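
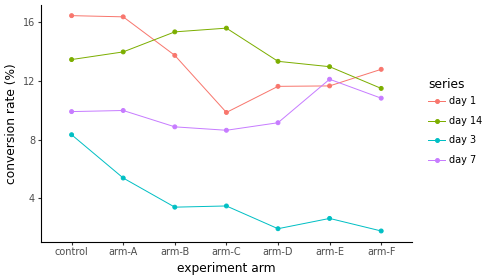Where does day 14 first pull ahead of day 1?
arm-A: day 14 ≈ 14 vs day 1 ≈ 16 (not yet); arm-B: day 14 ≈ 16 vs day 1 ≈ 14 (first crossover).

arm-B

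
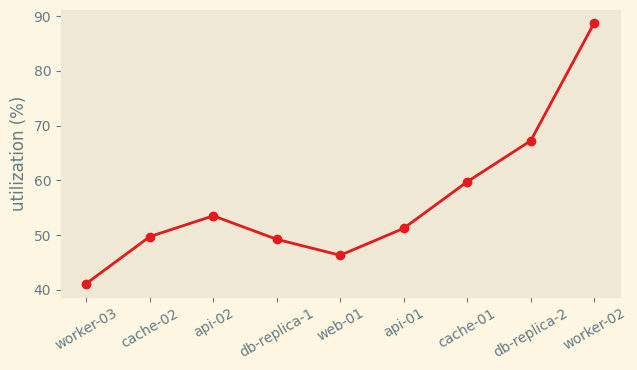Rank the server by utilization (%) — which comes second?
db-replica-2

Top 3: worker-02 ≈ 90, db-replica-2 ≈ 65, cache-01 ≈ 60.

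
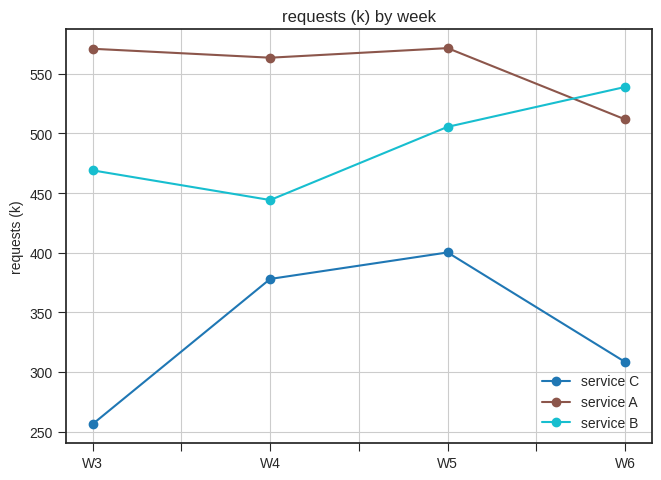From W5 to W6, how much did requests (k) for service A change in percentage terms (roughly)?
W5 ≈ 550, W6 ≈ 500; (500 − 550) / 550 ≈ -9.1%.

≈ -9.1%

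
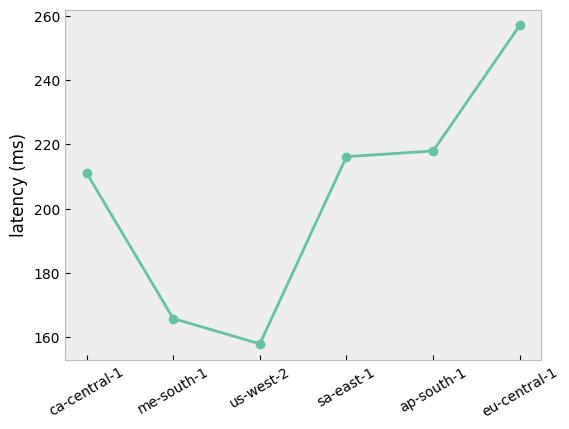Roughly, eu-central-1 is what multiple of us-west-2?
≈ 1.62×

eu-central-1 ≈ 260, us-west-2 ≈ 160; 260/160 ≈ 1.62.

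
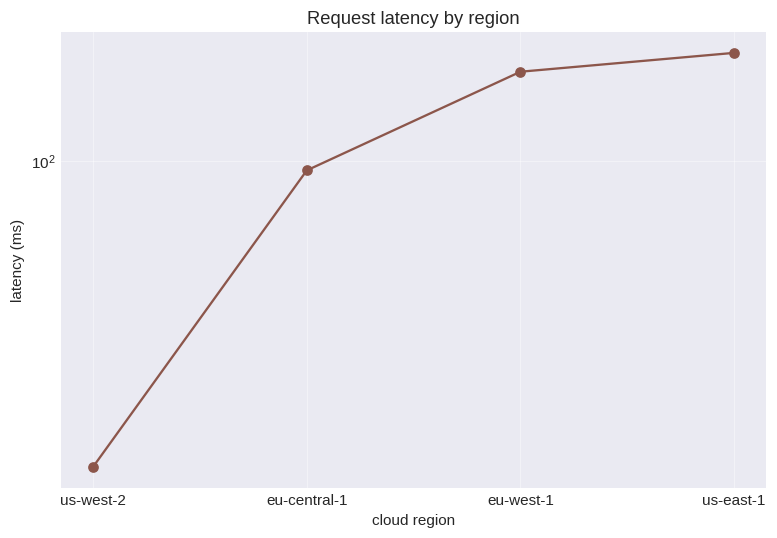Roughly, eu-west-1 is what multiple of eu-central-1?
≈ 1.6×

eu-west-1 ≈ 160, eu-central-1 ≈ 100; 160/100 ≈ 1.6.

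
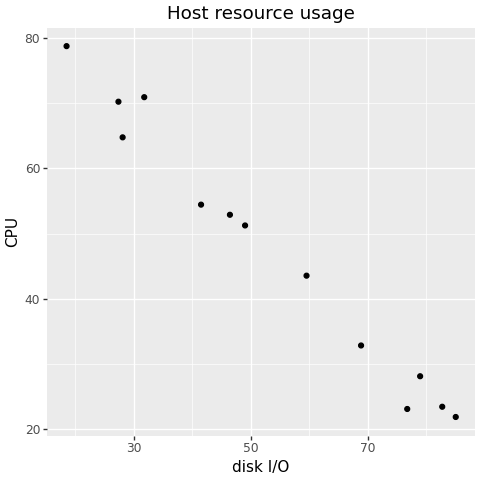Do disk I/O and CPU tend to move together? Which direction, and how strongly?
negative, strong

Points are negatively correlated; strong (|r| ≈ 1.0).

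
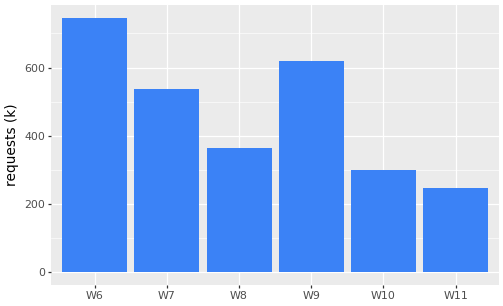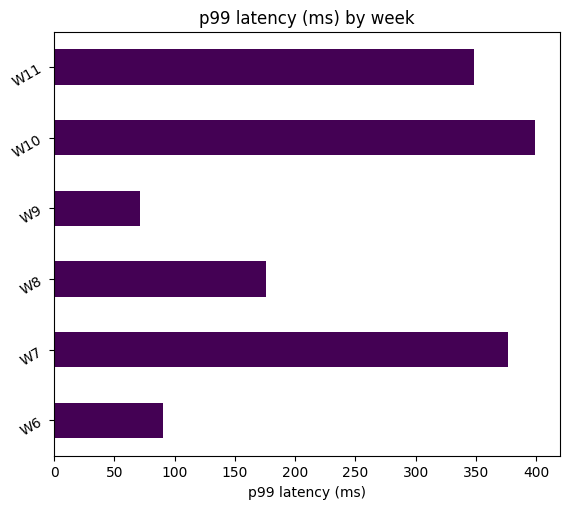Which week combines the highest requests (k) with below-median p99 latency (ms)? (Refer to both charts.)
Chart 2 median p99 latency (ms) ≈ 250; below-median weeks: W6, W8, W9. Among those, W6 has the highest requests (k) (≈ 700).

W6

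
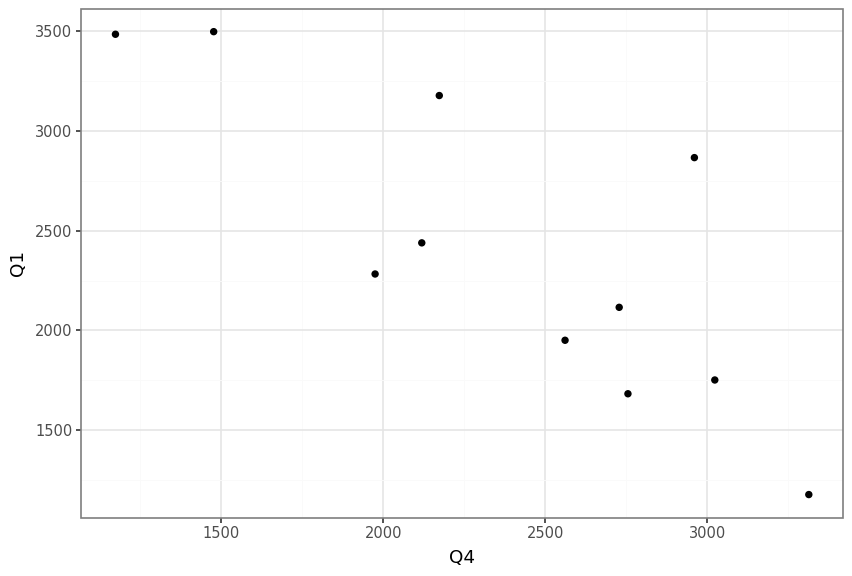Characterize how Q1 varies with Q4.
Points are negatively correlated; strong (|r| ≈ 0.8).

negative, strong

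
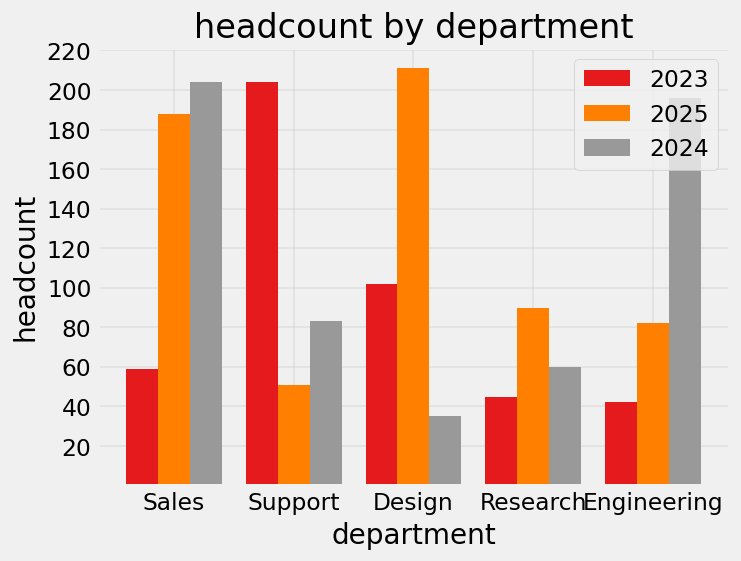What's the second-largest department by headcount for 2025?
Top 3 for 2025: Design ≈ 220, Sales ≈ 180, Research ≈ 80.

Sales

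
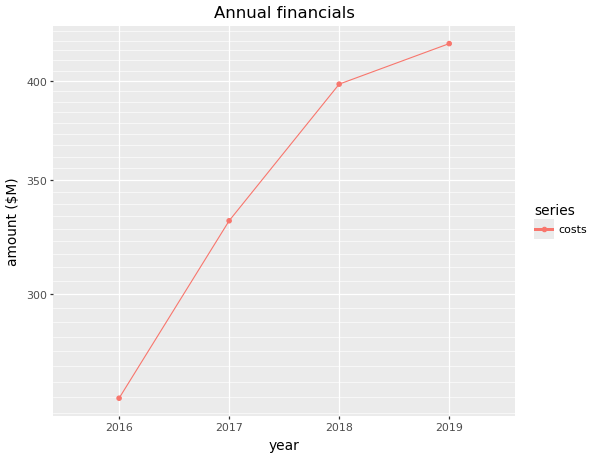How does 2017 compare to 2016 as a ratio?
≈ 1.31×

2017 ≈ 340, 2016 ≈ 260; 340/260 ≈ 1.31.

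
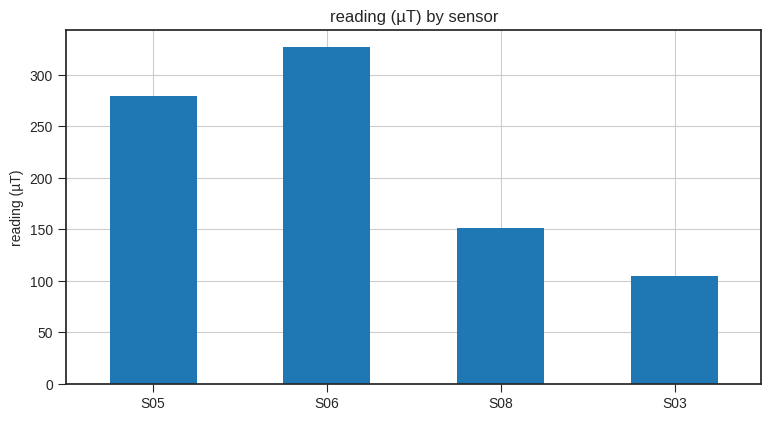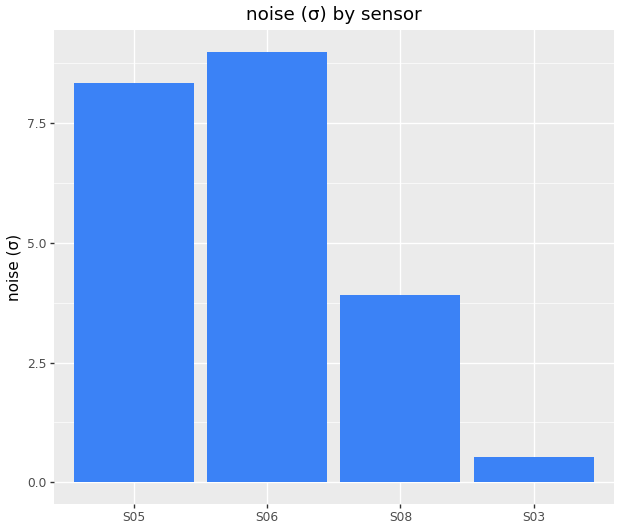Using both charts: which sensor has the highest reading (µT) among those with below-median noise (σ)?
S08

Chart 2 median noise (σ) ≈ 6; below-median sensors: S08, S03. Among those, S08 has the highest reading (µT) (≈ 150).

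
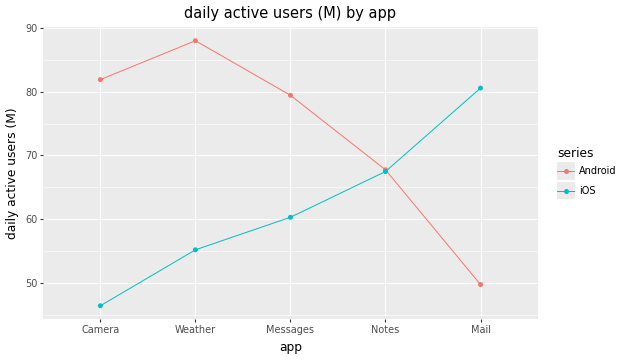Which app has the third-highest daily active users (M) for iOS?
Top 4 for iOS: Mail ≈ 80, Notes ≈ 65, Messages ≈ 60, Weather ≈ 55.

Messages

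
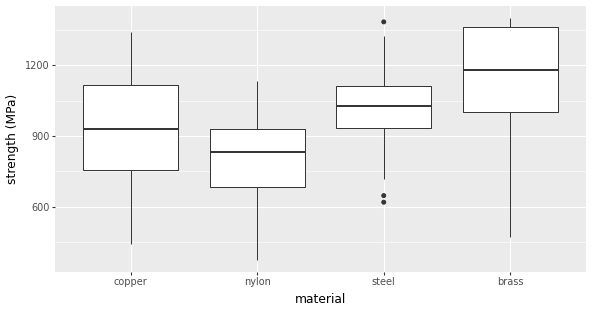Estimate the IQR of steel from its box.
Q3 ≈ 1100, Q1 ≈ 950; IQR ≈ 150.

≈ 150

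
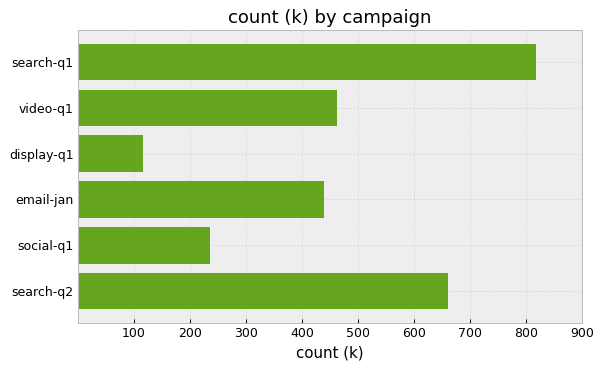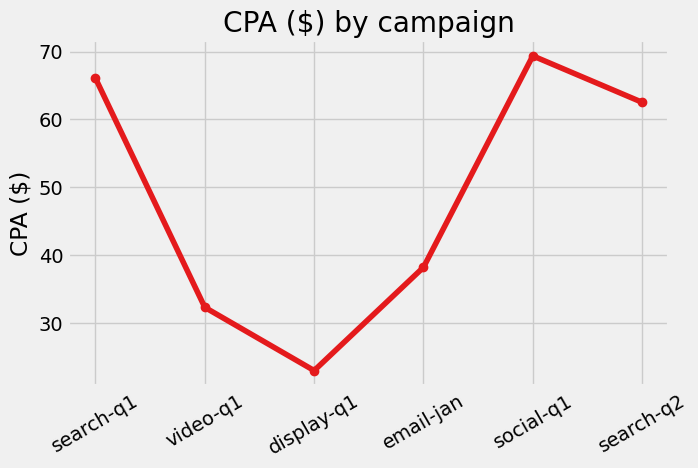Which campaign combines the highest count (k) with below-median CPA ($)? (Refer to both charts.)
Chart 2 median CPA ($) ≈ 50; below-median campaigns: video-q1, display-q1, email-jan. Among those, video-q1 has the highest count (k) (≈ 500).

video-q1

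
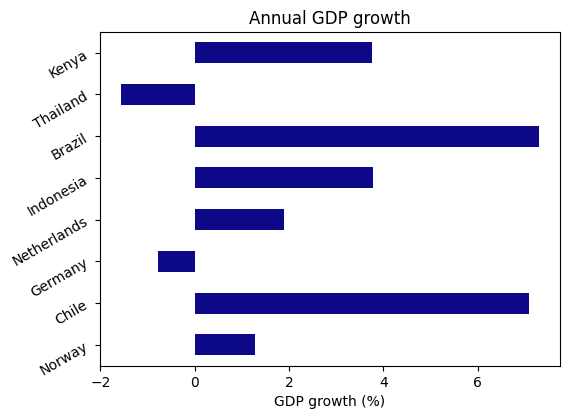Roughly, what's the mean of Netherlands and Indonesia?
(2 + 4) / 2 ≈ 3.

≈ 3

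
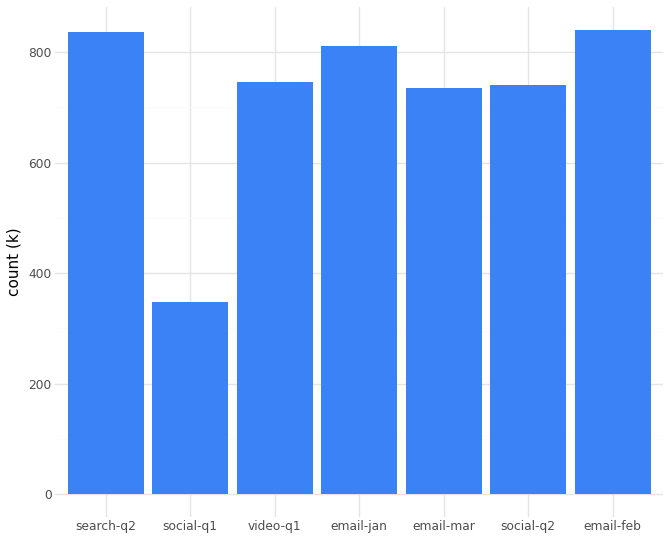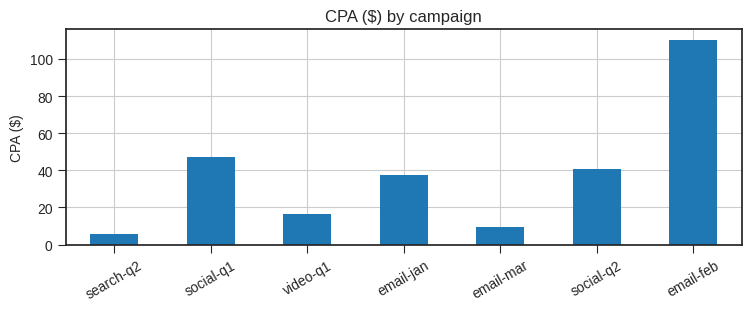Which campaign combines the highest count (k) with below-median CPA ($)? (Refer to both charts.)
search-q2

Chart 2 median CPA ($) ≈ 40; below-median campaigns: search-q2, video-q1, email-mar. Among those, search-q2 has the highest count (k) (≈ 800).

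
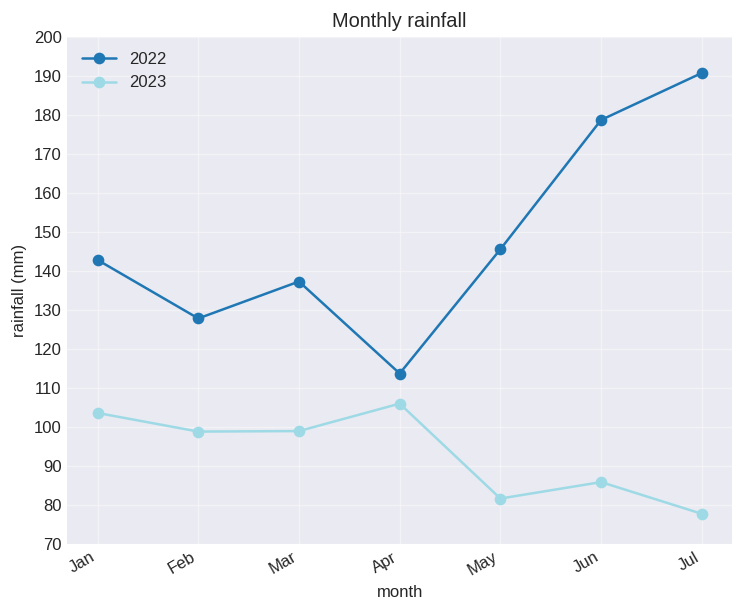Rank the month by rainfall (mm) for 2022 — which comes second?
Top 3 for 2022: Jul ≈ 190, Jun ≈ 180, May ≈ 150.

Jun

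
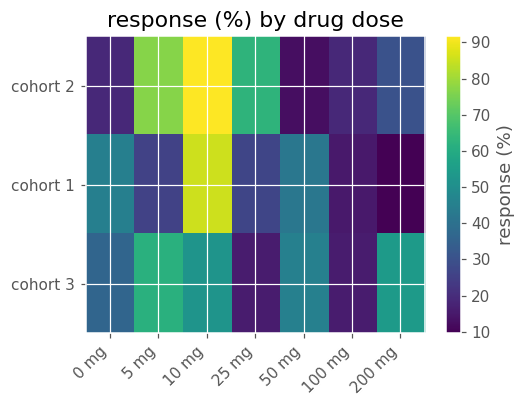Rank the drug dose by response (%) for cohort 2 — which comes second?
Top 3 for cohort 2: 10 mg ≈ 90, 5 mg ≈ 80, 25 mg ≈ 60.

5 mg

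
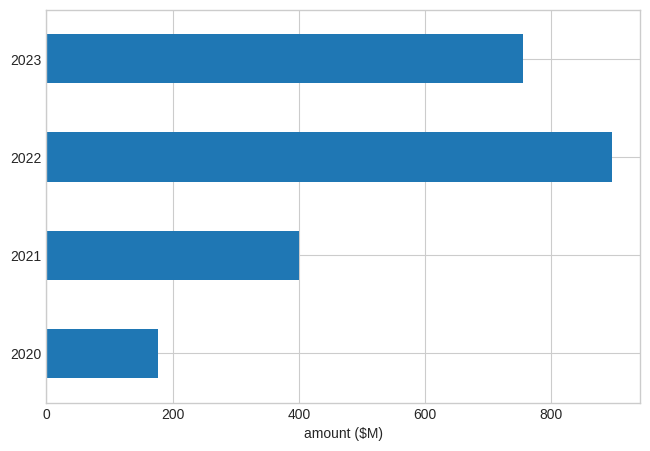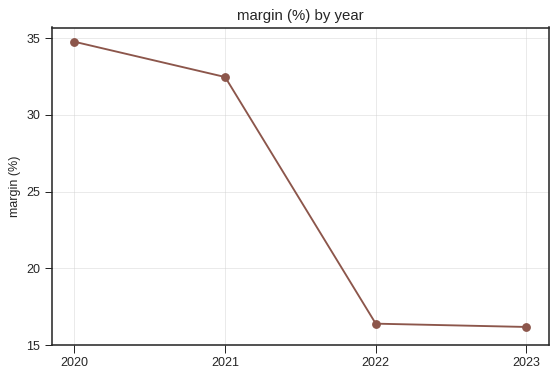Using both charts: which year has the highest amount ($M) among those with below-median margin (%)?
Chart 2 median margin (%) ≈ 25; below-median years: 2022, 2023. Among those, 2022 has the highest amount ($M) (≈ 900).

2022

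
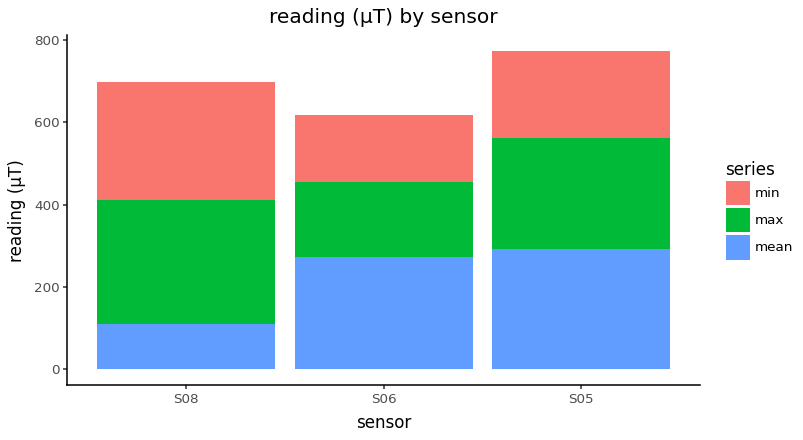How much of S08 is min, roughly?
min top ≈ 700, bottom ≈ 400; segment ≈ 300.

≈ 300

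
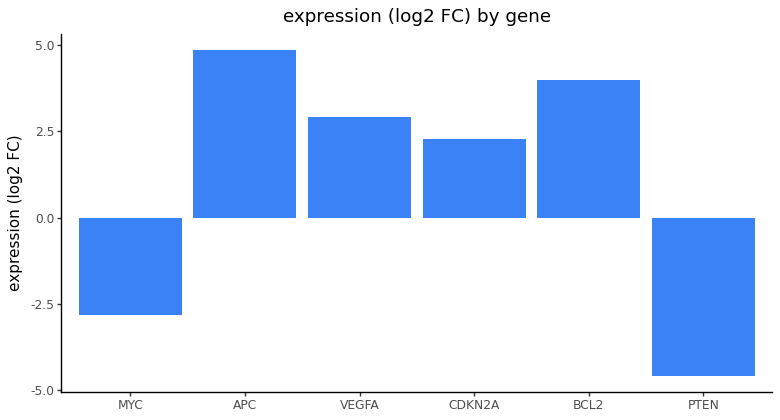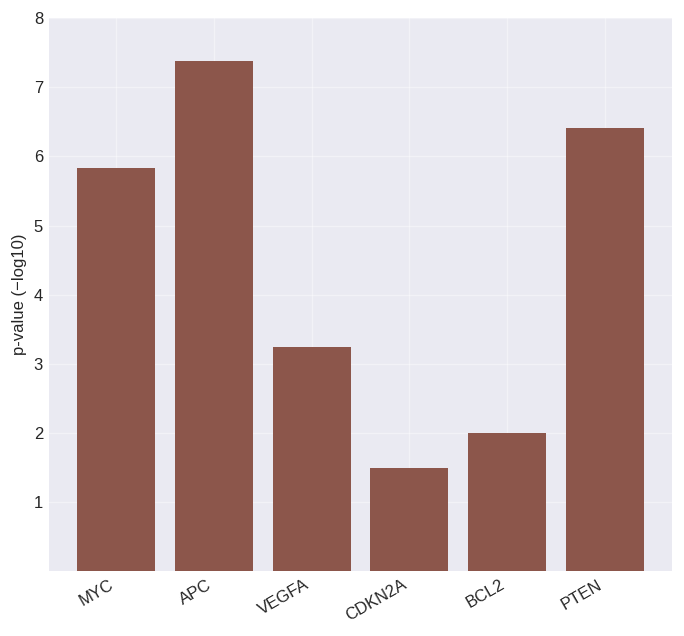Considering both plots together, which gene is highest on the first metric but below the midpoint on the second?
Chart 2 median p-value (−log10) ≈ 5; below-median genes: VEGFA, CDKN2A, BCL2. Among those, BCL2 has the highest expression (log2 FC) (≈ 4).

BCL2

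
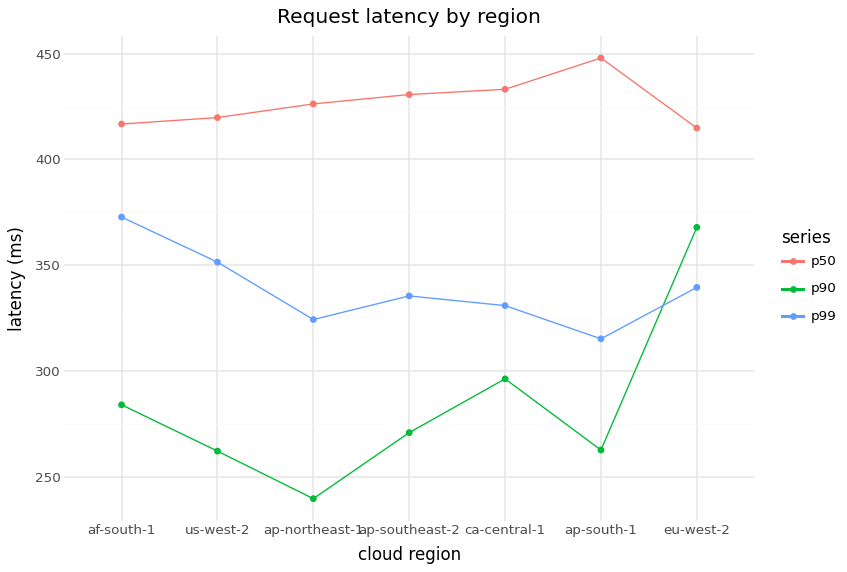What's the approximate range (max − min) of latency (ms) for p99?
≈ 60

Max af-south-1 ≈ 380, min ap-south-1 ≈ 320; range ≈ 60.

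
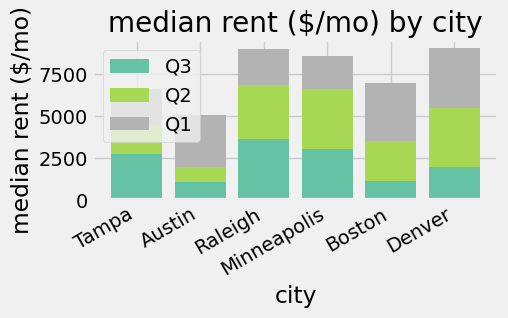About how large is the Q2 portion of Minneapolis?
Q2 top ≈ 7000, bottom ≈ 3000; segment ≈ 4000.

≈ 4000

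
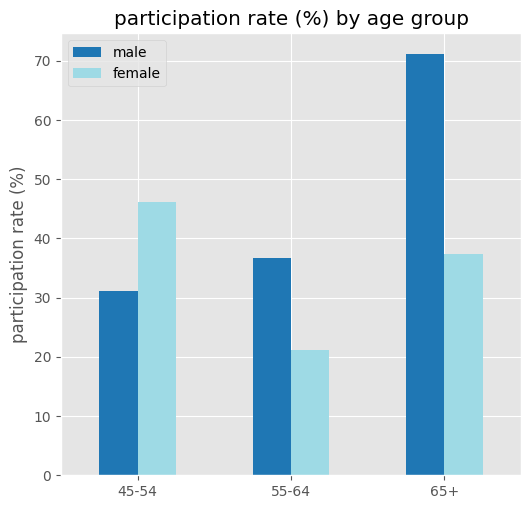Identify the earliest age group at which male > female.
55-64

45-54: male ≈ 30 vs female ≈ 50 (not yet); 55-64: male ≈ 40 vs female ≈ 20 (first crossover).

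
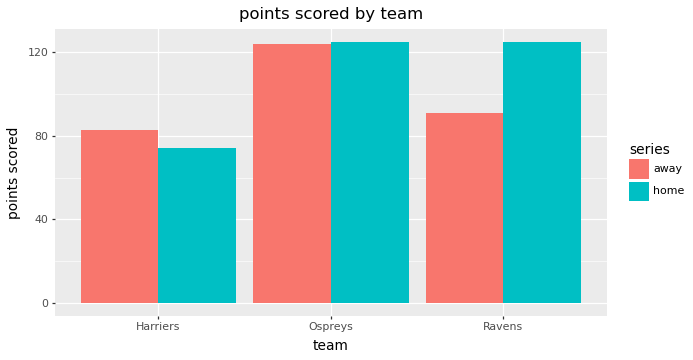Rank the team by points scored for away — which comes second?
Top 3 for away: Ospreys ≈ 120, Ravens ≈ 100, Harriers ≈ 80.

Ravens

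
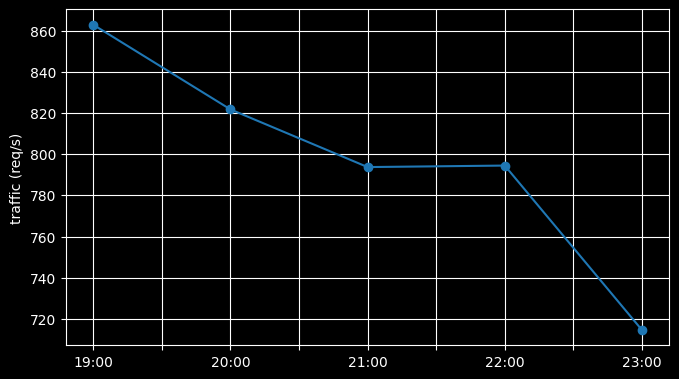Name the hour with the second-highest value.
20:00

Top 3: 19:00 ≈ 860, 20:00 ≈ 820, 22:00 ≈ 800.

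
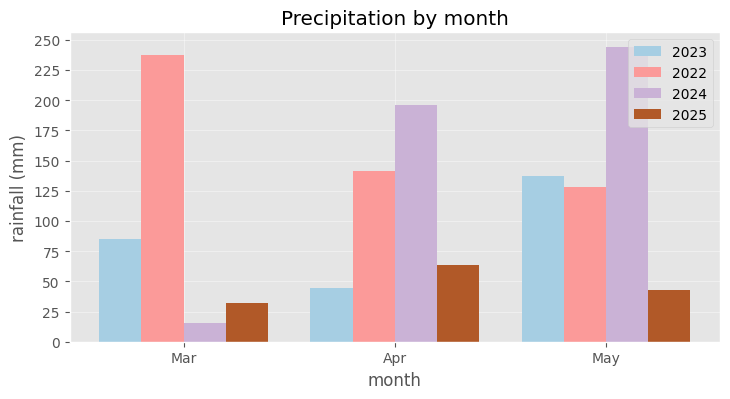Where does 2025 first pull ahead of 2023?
Mar: 2025 ≈ 25 vs 2023 ≈ 75 (not yet); Apr: 2025 ≈ 75 vs 2023 ≈ 50 (first crossover).

Apr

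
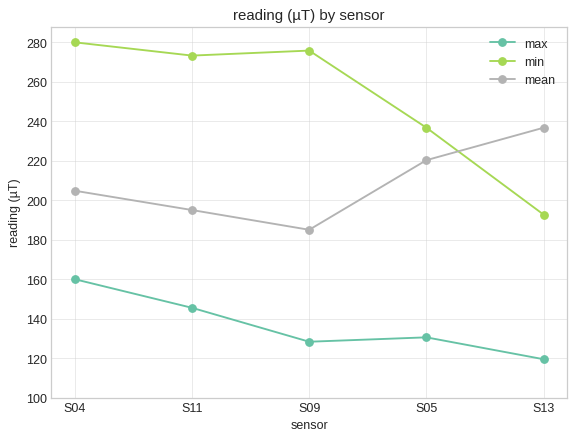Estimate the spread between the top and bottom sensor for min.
≈ 80

Max S04 ≈ 280, min S13 ≈ 200; range ≈ 80.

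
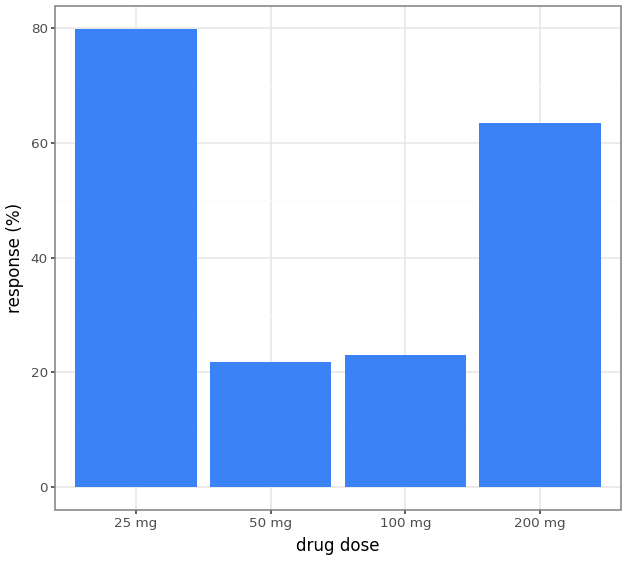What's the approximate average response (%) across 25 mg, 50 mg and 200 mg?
≈ 53

(80 + 20 + 60) / 3 ≈ 53.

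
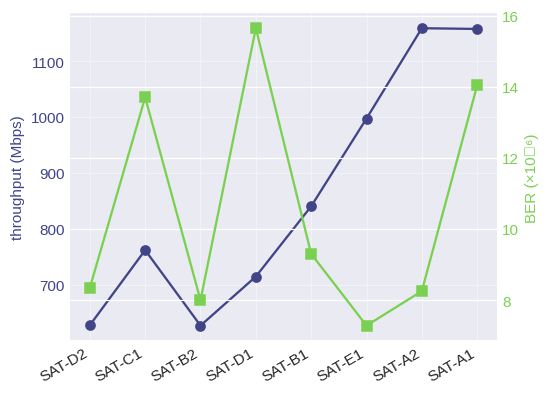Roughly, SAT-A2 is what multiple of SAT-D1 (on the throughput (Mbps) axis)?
SAT-A2 ≈ 1150, SAT-D1 ≈ 700; 1150/700 ≈ 1.64.

≈ 1.64×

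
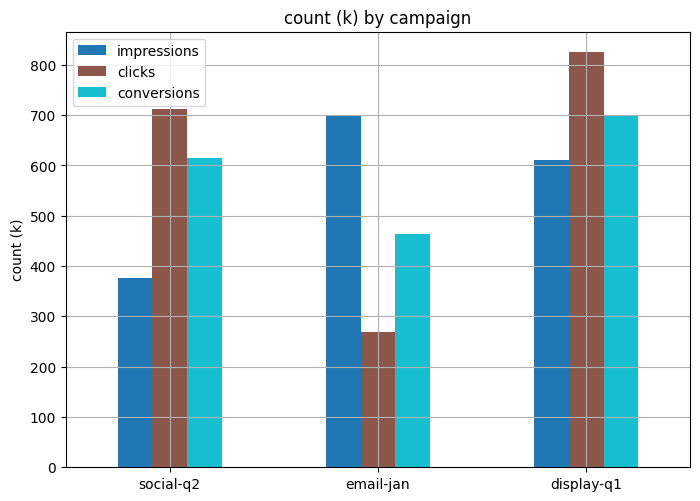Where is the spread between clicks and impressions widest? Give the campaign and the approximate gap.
email-jan: clicks ≈ 300, impressions ≈ 700 → gap ≈ 400. Next-largest (social-q2) is only ≈ 300.

email-jan, ≈ 400 k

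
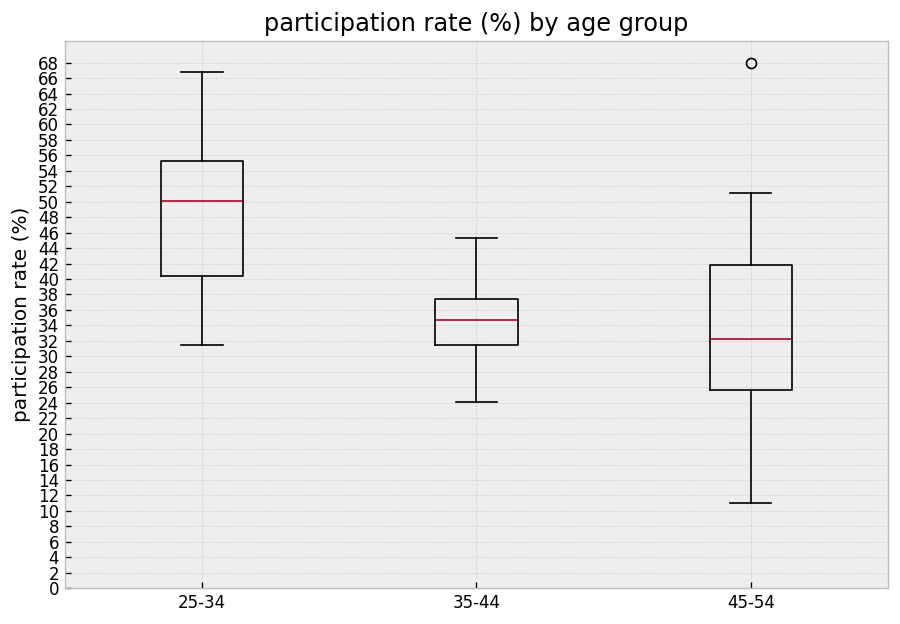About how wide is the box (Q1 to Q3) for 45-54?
Q3 ≈ 42, Q1 ≈ 26; IQR ≈ 16.

≈ 16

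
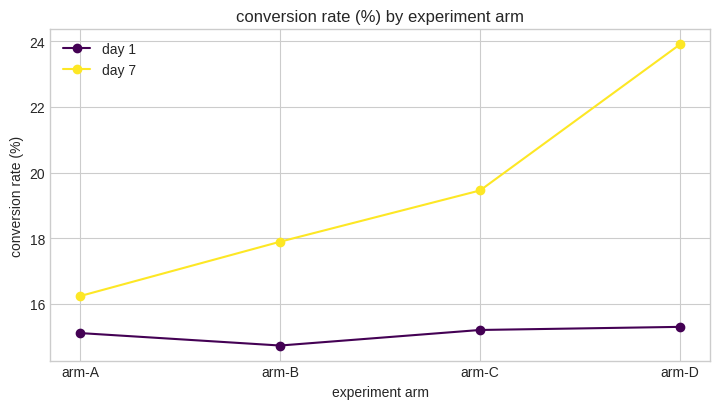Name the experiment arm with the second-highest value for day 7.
arm-C

Top 3 for day 7: arm-D ≈ 24, arm-C ≈ 19, arm-B ≈ 18.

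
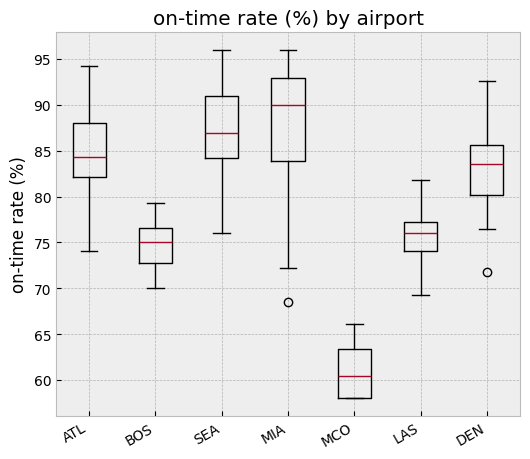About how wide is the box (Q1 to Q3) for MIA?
Q3 ≈ 95, Q1 ≈ 85; IQR ≈ 10.

≈ 10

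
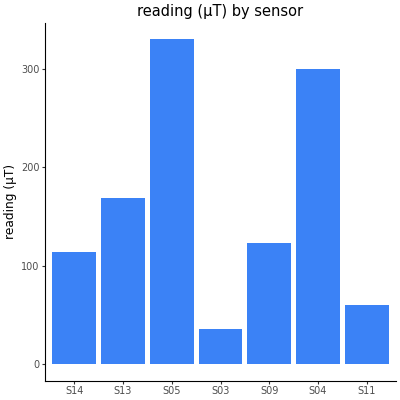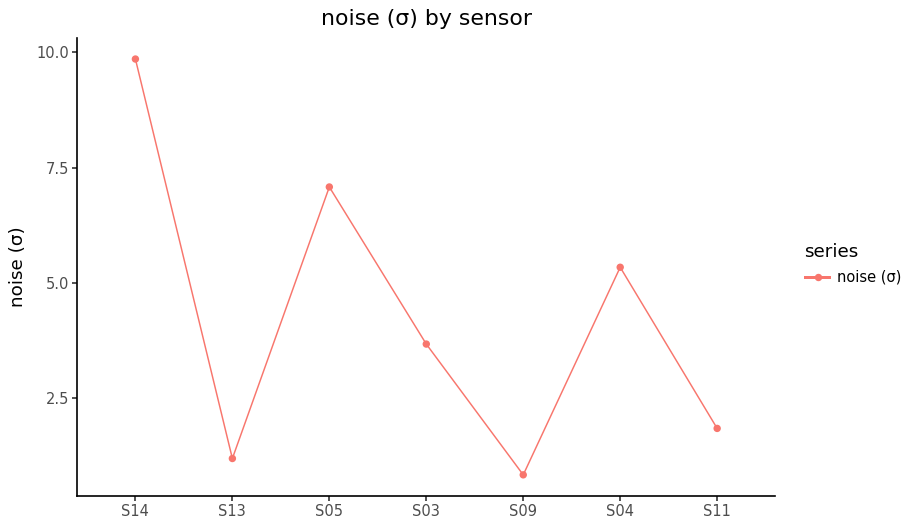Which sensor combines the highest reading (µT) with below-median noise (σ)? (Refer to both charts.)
S13

Chart 2 median noise (σ) ≈ 4; below-median sensors: S13, S09, S11. Among those, S13 has the highest reading (µT) (≈ 150).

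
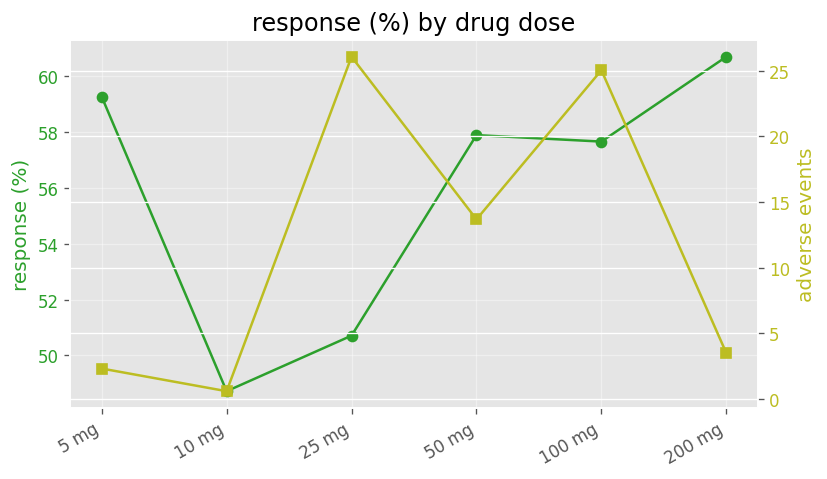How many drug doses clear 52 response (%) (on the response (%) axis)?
Above 52: 5 mg, 50 mg, 100 mg, 200 mg.

4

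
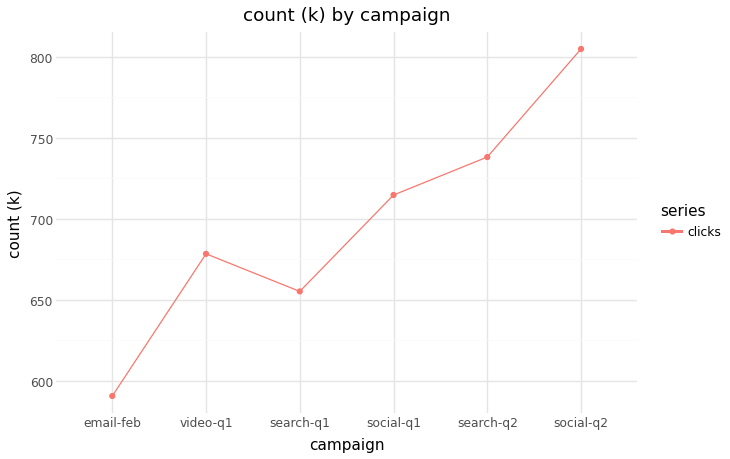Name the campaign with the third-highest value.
Top 4: social-q2 ≈ 800, search-q2 ≈ 740, social-q1 ≈ 720, video-q1 ≈ 680.

social-q1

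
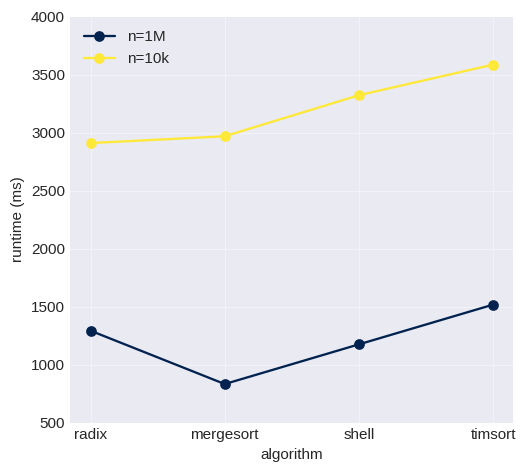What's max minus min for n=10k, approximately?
Max timsort ≈ 3500, min radix ≈ 3000; range ≈ 500.

≈ 500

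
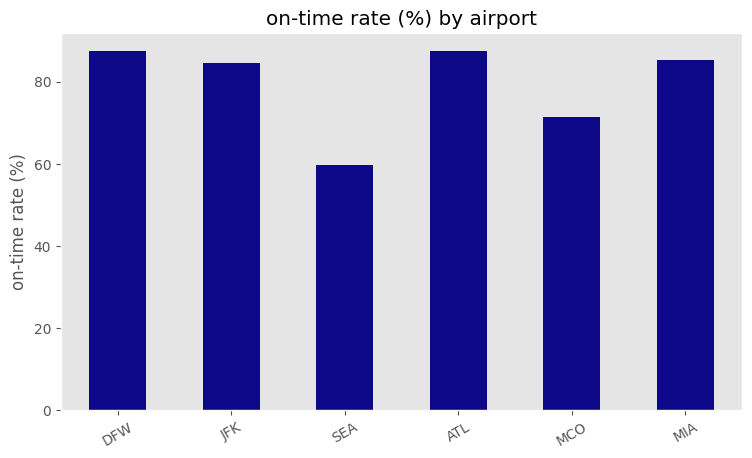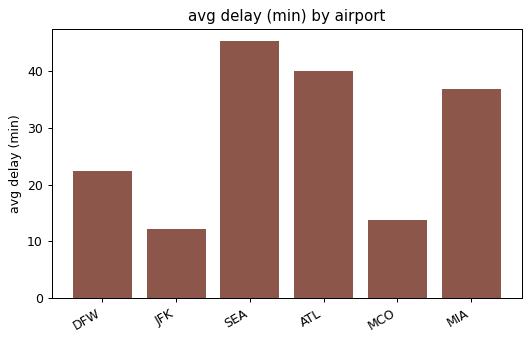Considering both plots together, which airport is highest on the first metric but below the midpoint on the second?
Chart 2 median avg delay (min) ≈ 30; below-median airports: DFW, JFK, MCO. Among those, DFW has the highest on-time rate (%) (≈ 90).

DFW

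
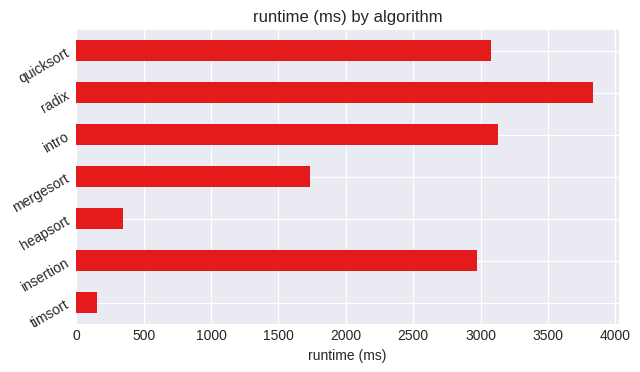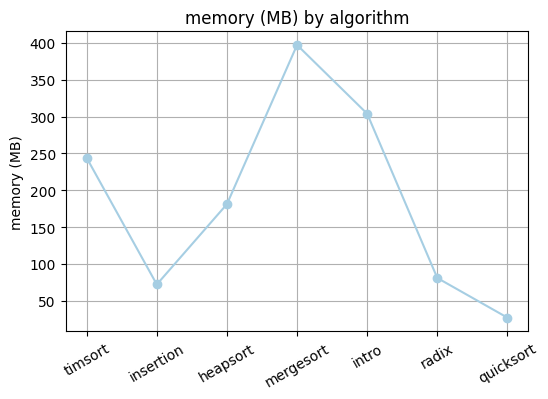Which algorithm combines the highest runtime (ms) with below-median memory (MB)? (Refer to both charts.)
radix

Chart 2 median memory (MB) ≈ 200; below-median algorithms: insertion, radix, quicksort. Among those, radix has the highest runtime (ms) (≈ 4000).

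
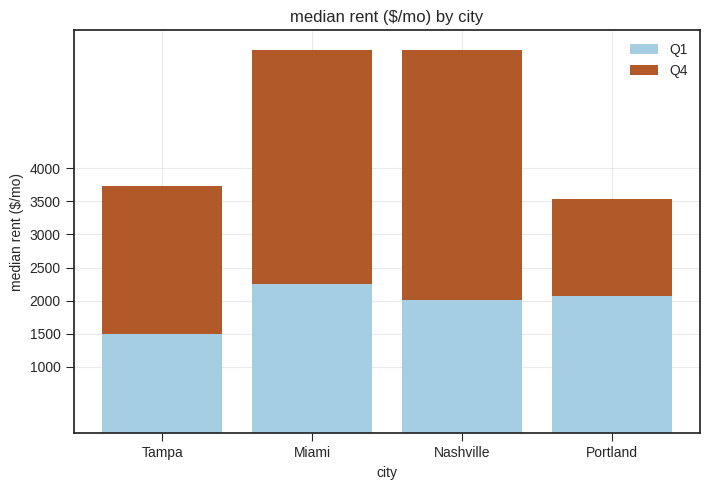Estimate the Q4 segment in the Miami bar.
≈ 3500

Q4 top ≈ 6000, bottom ≈ 2500; segment ≈ 3500.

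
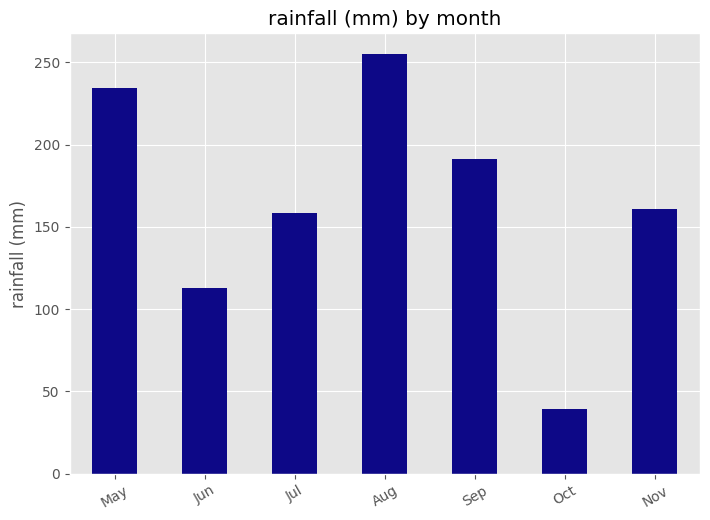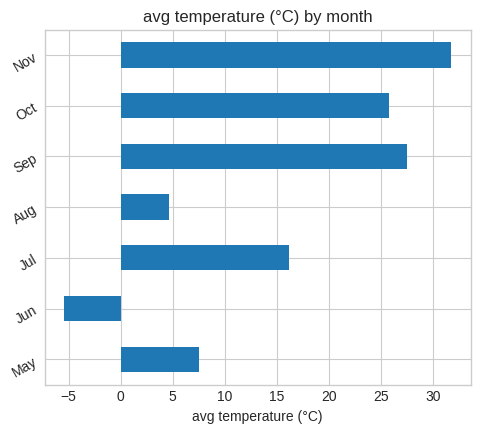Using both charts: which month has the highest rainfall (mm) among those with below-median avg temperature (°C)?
Aug

Chart 2 median avg temperature (°C) ≈ 15; below-median months: May, Jun, Aug. Among those, Aug has the highest rainfall (mm) (≈ 250).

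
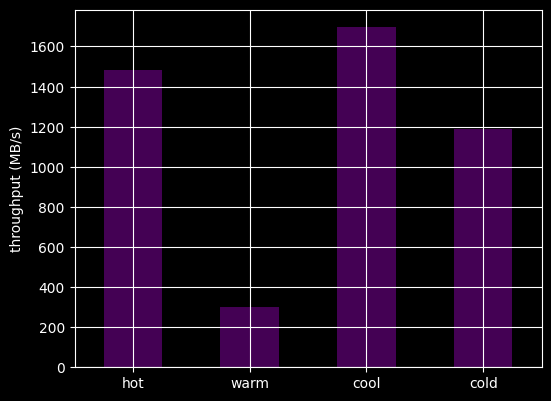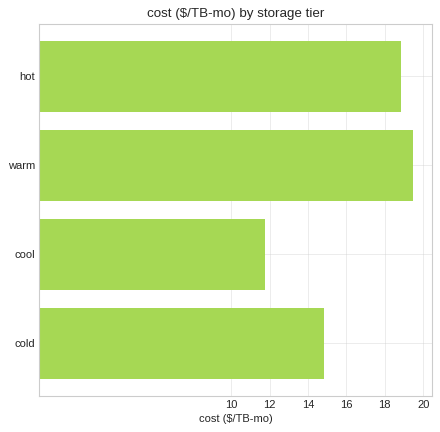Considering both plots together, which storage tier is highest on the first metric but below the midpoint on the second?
cool

Chart 2 median cost ($/TB-mo) ≈ 16; below-median storage tiers: cool, cold. Among those, cool has the highest throughput (MB/s) (≈ 1600).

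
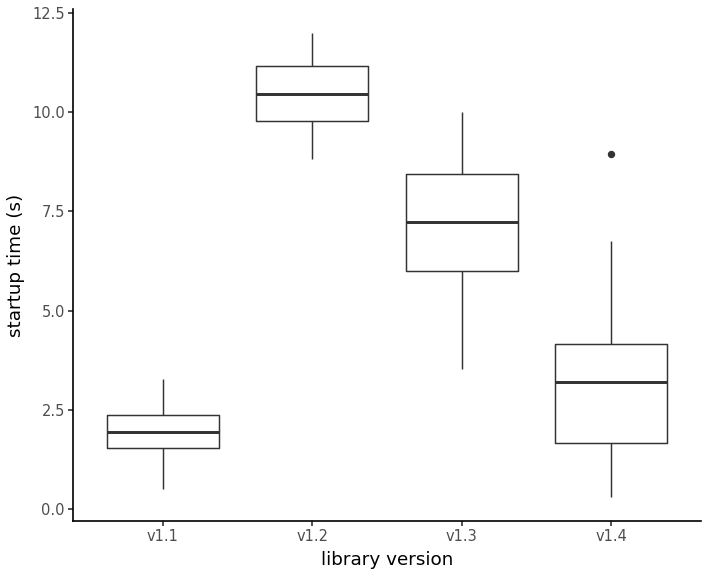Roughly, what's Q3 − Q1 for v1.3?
Q3 ≈ 8, Q1 ≈ 6; IQR ≈ 2.

≈ 2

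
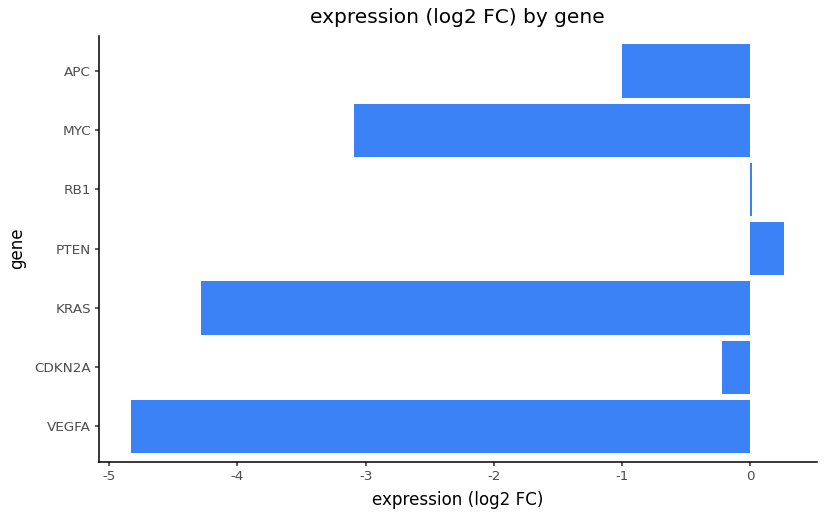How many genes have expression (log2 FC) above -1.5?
4

Above -1.5: CDKN2A, PTEN, RB1, APC.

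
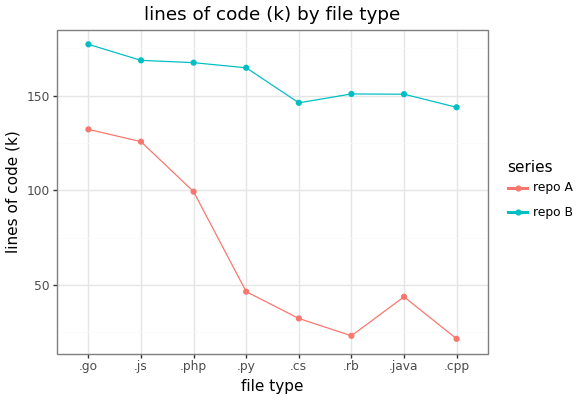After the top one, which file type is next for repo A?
.js

Top 3 for repo A: .go ≈ 140, .js ≈ 120, .php ≈ 100.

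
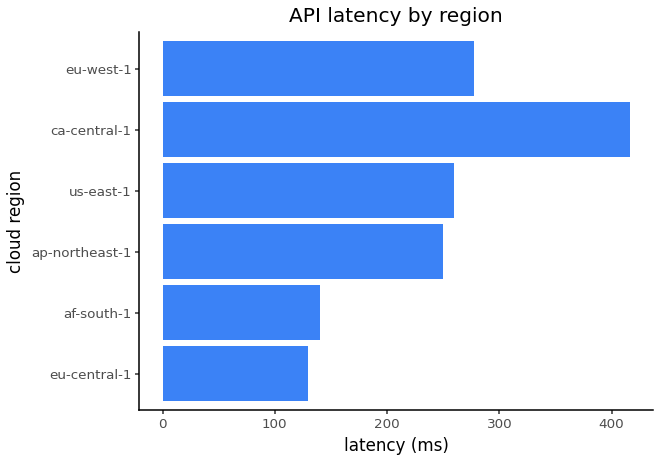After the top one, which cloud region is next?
Top 3: ca-central-1 ≈ 400, eu-west-1 ≈ 300, us-east-1 ≈ 250.

eu-west-1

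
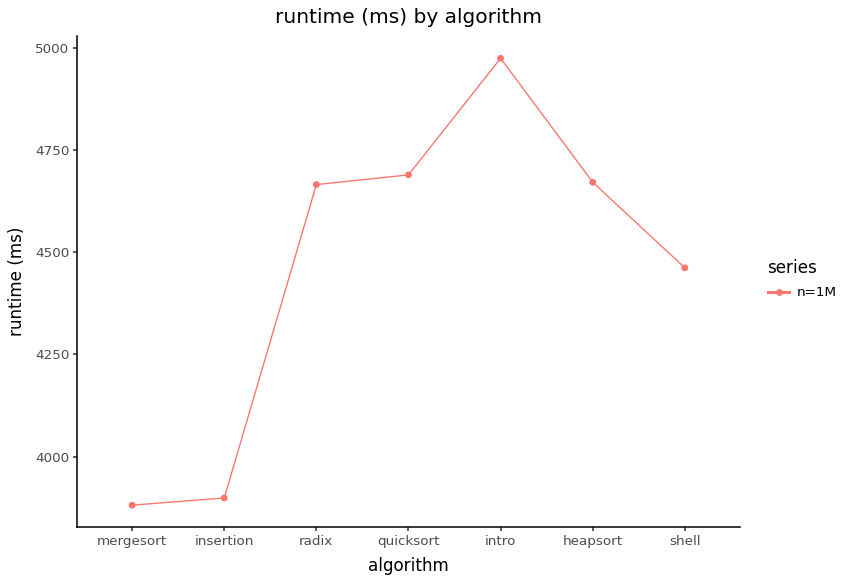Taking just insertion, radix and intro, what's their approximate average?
≈ 4533

(3900 + 4700 + 5000) / 3 ≈ 4533.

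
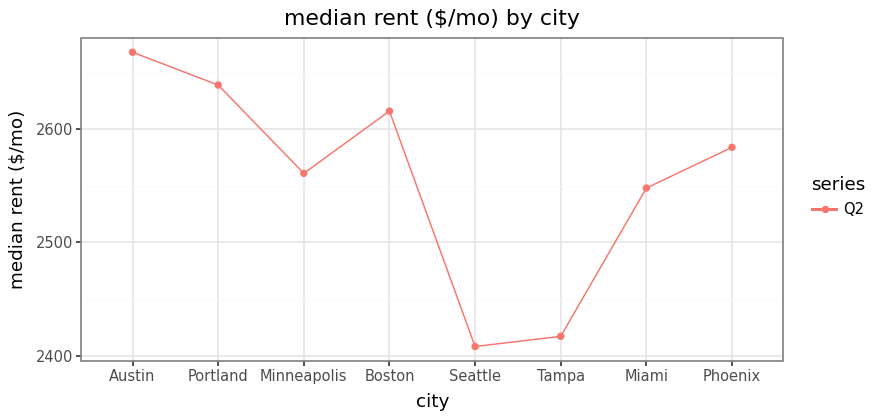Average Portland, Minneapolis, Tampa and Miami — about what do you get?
≈ 2544

(2650 + 2550 + 2425 + 2550) / 4 ≈ 2544.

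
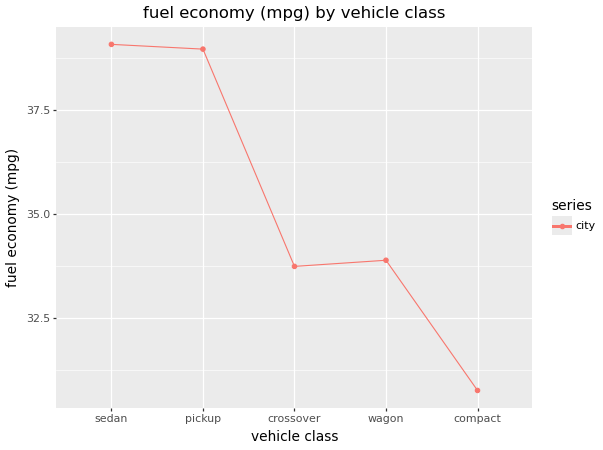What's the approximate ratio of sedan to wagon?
≈ 1.15×

sedan ≈ 39, wagon ≈ 34; 39/34 ≈ 1.15.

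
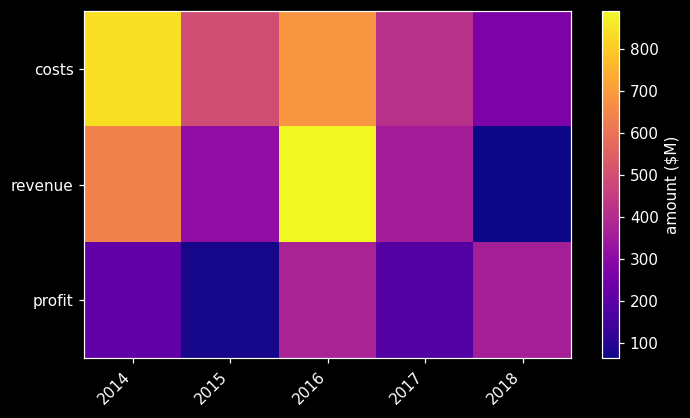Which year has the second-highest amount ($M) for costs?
2016

Top 3 for costs: 2014 ≈ 800, 2016 ≈ 700, 2015 ≈ 500.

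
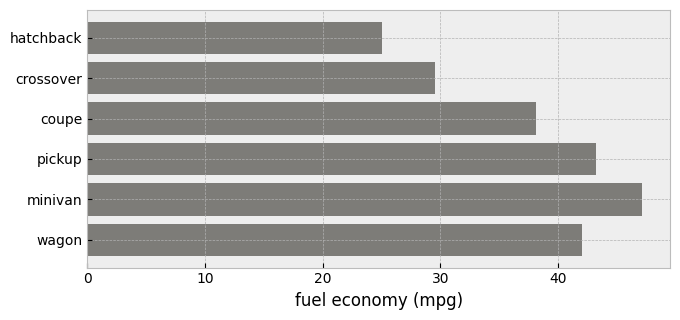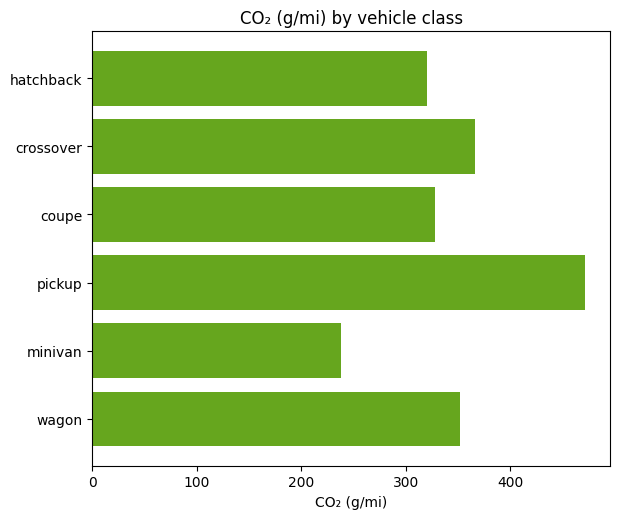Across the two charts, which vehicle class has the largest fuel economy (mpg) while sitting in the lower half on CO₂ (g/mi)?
minivan

Chart 2 median CO₂ (g/mi) ≈ 350; below-median vehicle classes: hatchback, coupe, minivan. Among those, minivan has the highest fuel economy (mpg) (≈ 45).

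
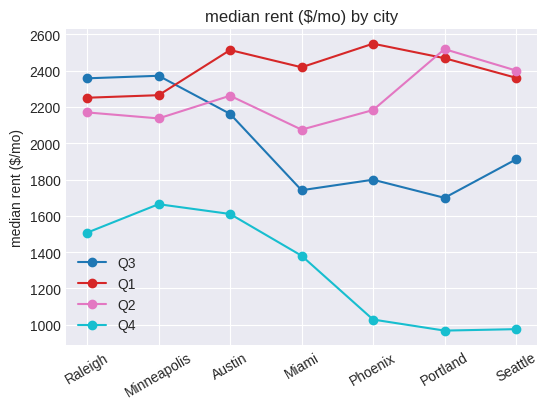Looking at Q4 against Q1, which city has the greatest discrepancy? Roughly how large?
Phoenix: Q4 ≈ 1000, Q1 ≈ 2600 → gap ≈ 1600. Next-largest (Portland) is only ≈ 1400.

Phoenix, ≈ 1600 $/mo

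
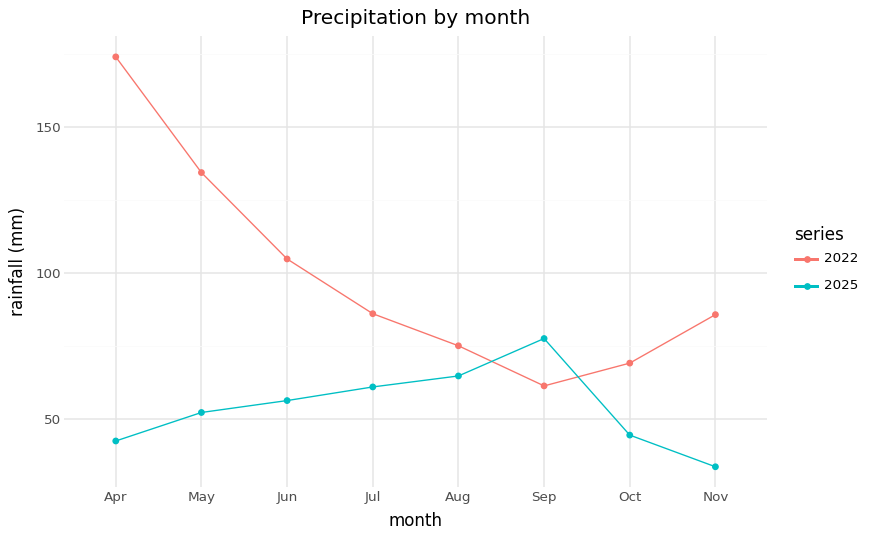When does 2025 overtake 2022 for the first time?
Aug: 2025 ≈ 60 vs 2022 ≈ 80 (not yet); Sep: 2025 ≈ 80 vs 2022 ≈ 60 (first crossover).

Sep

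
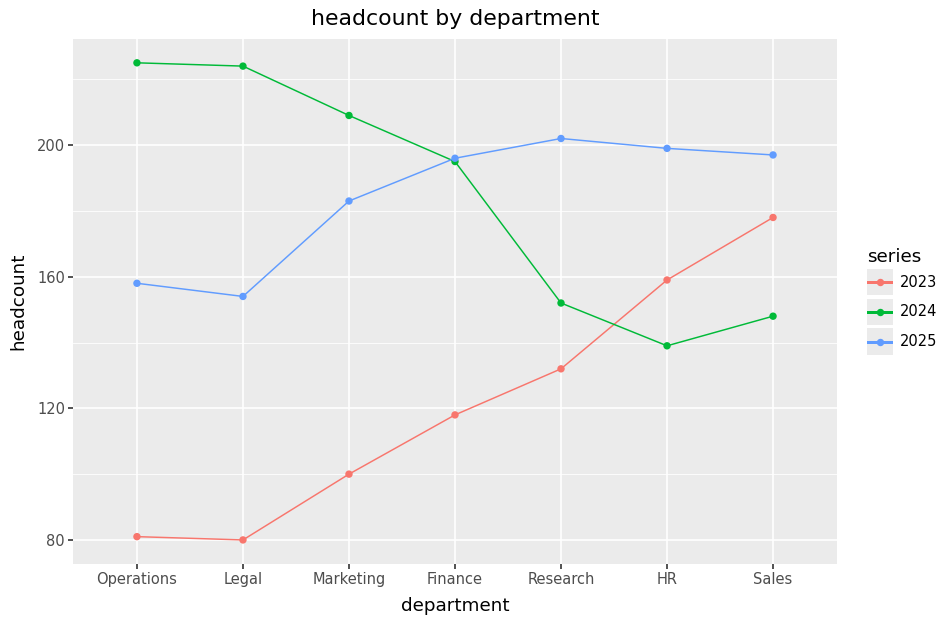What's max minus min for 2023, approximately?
≈ 100

Max Sales ≈ 180, min Legal ≈ 80; range ≈ 100.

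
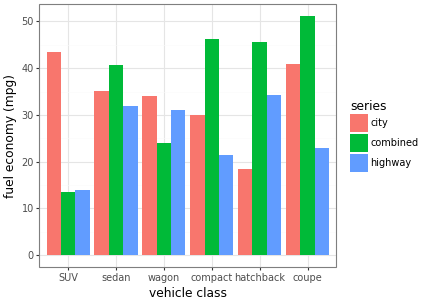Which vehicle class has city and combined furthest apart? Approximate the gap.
SUV, ≈ 30 mpg

SUV: city ≈ 45, combined ≈ 15 → gap ≈ 30. Next-largest (hatchback) is only ≈ 25.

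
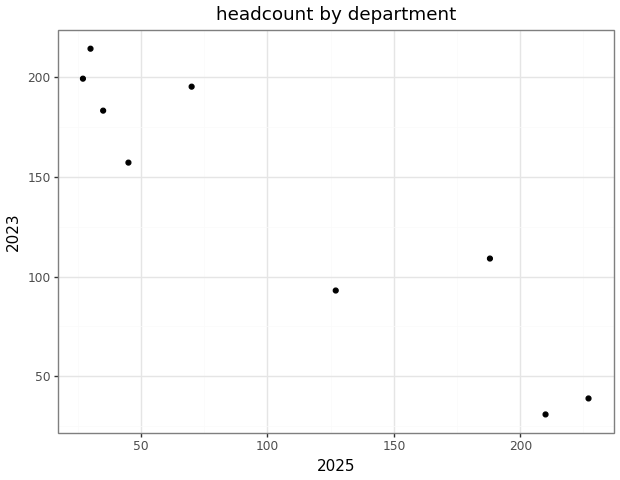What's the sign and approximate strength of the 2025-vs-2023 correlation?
negative, strong

Points are negatively correlated; strong (|r| ≈ 0.9).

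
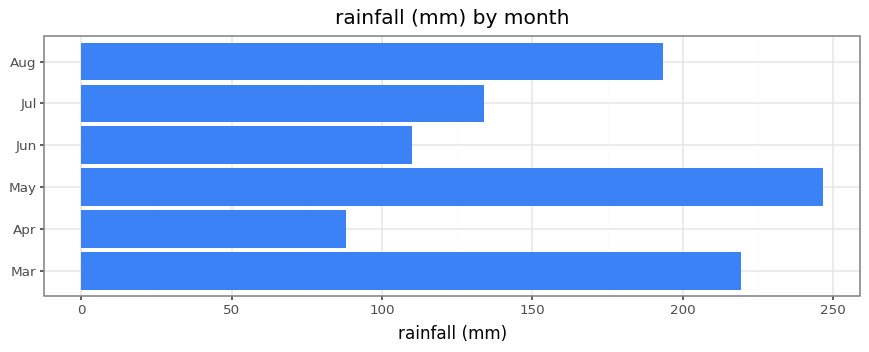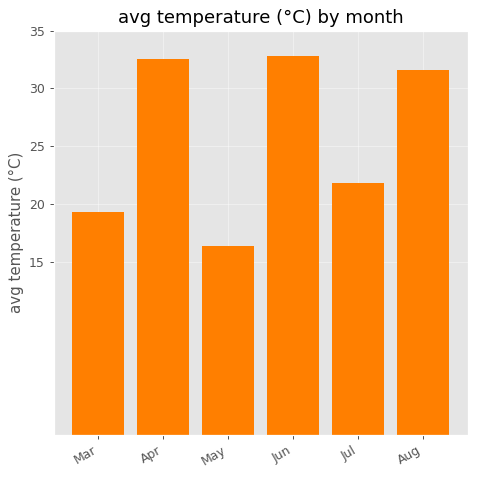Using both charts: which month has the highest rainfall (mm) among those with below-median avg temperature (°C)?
May

Chart 2 median avg temperature (°C) ≈ 25; below-median months: Mar, May, Jul. Among those, May has the highest rainfall (mm) (≈ 250).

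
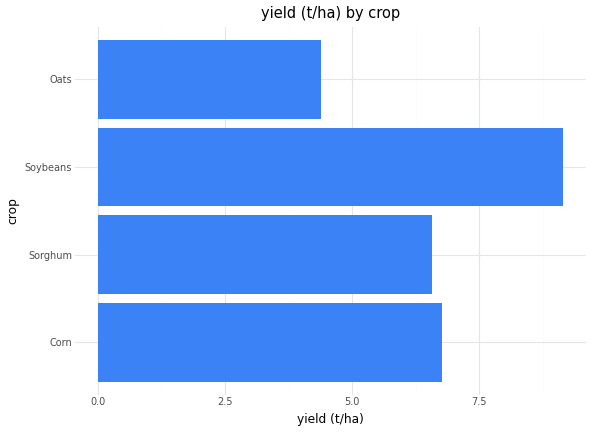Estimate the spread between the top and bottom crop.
≈ 5

Max Soybeans ≈ 9, min Oats ≈ 4; range ≈ 5.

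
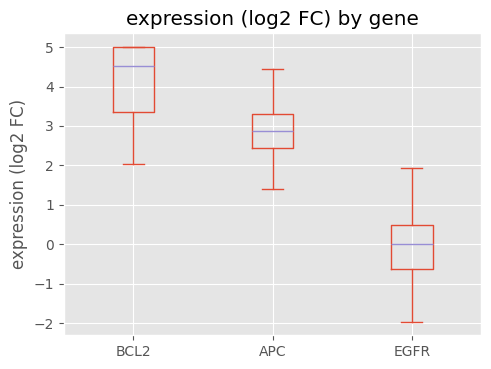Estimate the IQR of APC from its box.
Q3 ≈ 3.5, Q1 ≈ 2.5; IQR ≈ 1.0.

≈ 1.0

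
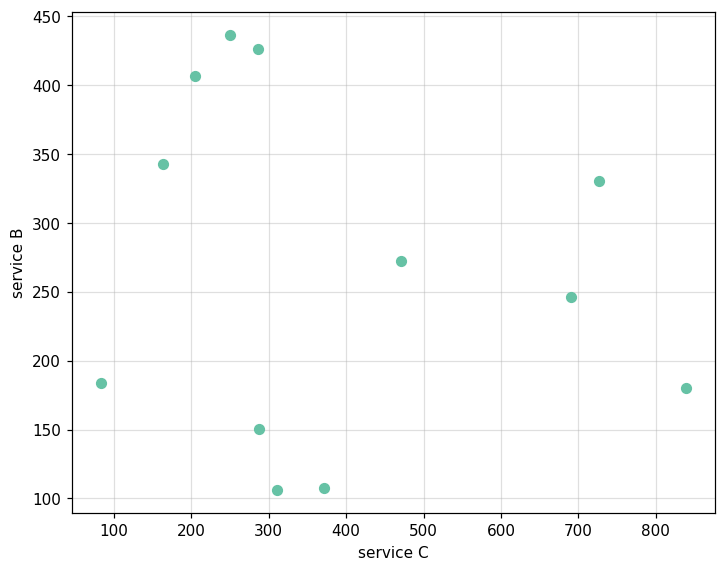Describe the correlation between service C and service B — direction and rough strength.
no clear correlation

Points are roughly uncorrelated; weak (|r| ≈ 0.2).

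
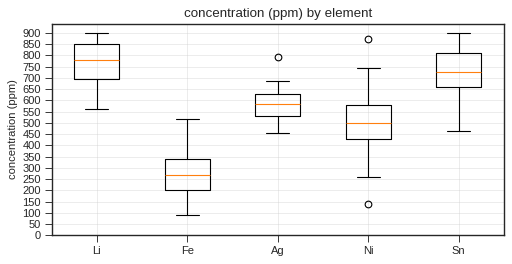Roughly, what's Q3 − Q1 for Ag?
Q3 ≈ 650, Q1 ≈ 550; IQR ≈ 100.

≈ 100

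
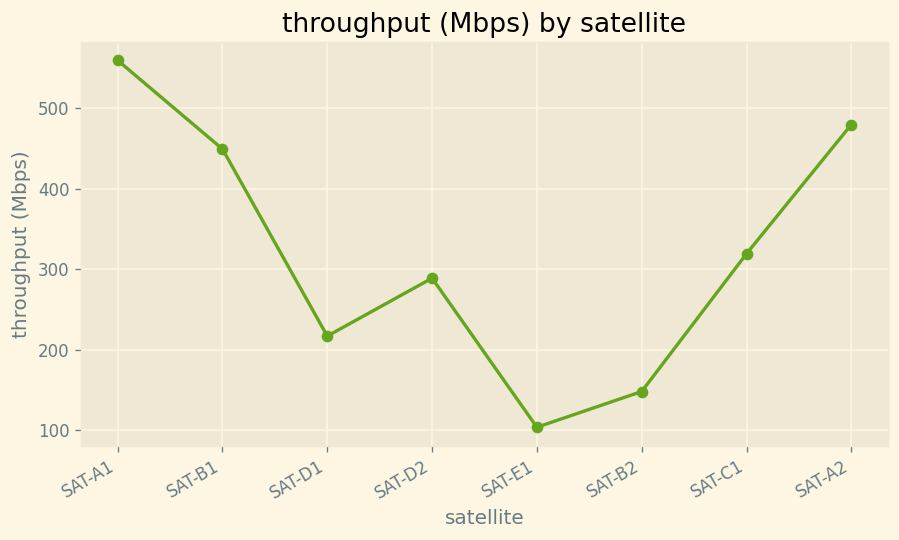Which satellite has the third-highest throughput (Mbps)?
Top 4: SAT-A1 ≈ 550, SAT-A2 ≈ 500, SAT-B1 ≈ 450, SAT-C1 ≈ 300.

SAT-B1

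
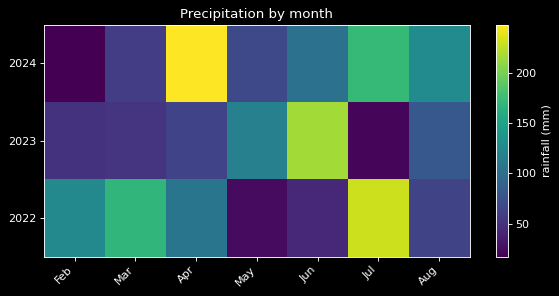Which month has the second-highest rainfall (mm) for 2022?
Top 3 for 2022: Jul ≈ 220, Mar ≈ 160, Feb ≈ 120.

Mar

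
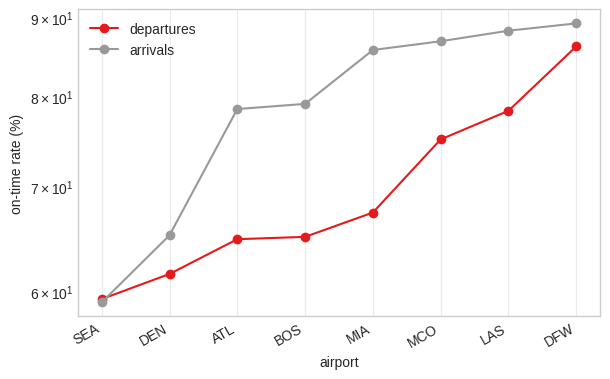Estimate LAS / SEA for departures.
LAS ≈ 80, SEA ≈ 60; 80/60 ≈ 1.33.

≈ 1.33×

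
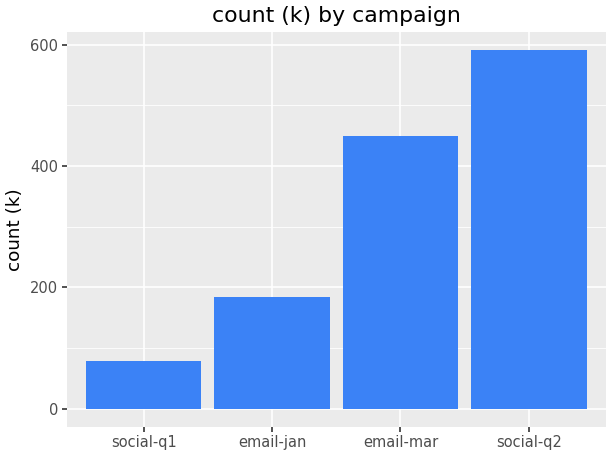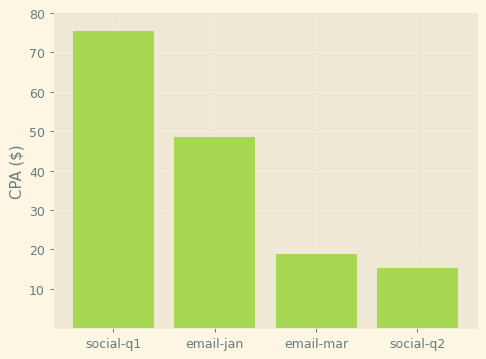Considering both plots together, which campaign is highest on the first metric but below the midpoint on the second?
Chart 2 median CPA ($) ≈ 30; below-median campaigns: email-mar, social-q2. Among those, social-q2 has the highest count (k) (≈ 600).

social-q2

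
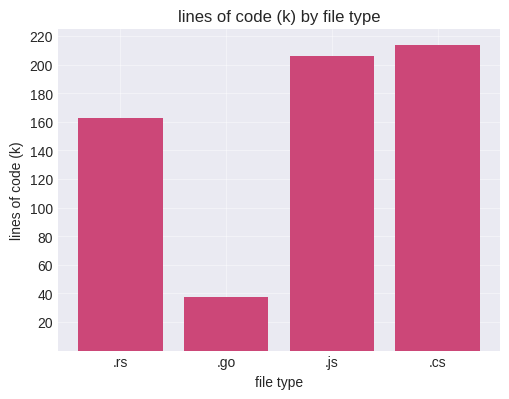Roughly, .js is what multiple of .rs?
.js ≈ 200, .rs ≈ 160; 200/160 ≈ 1.25.

≈ 1.25×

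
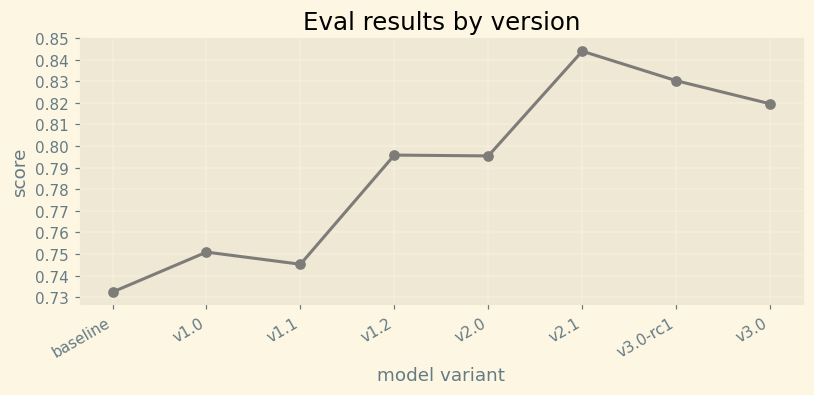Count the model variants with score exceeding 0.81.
Above 0.81: v2.1, v3.0-rc1, v3.0.

3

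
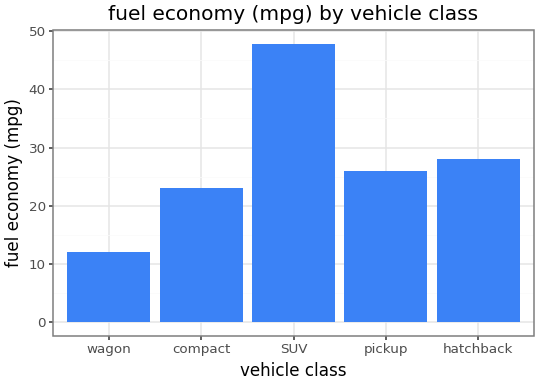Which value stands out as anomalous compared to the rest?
SUV

SUV ≈ 50; the rest sit between ≈ 10 and ≈ 30.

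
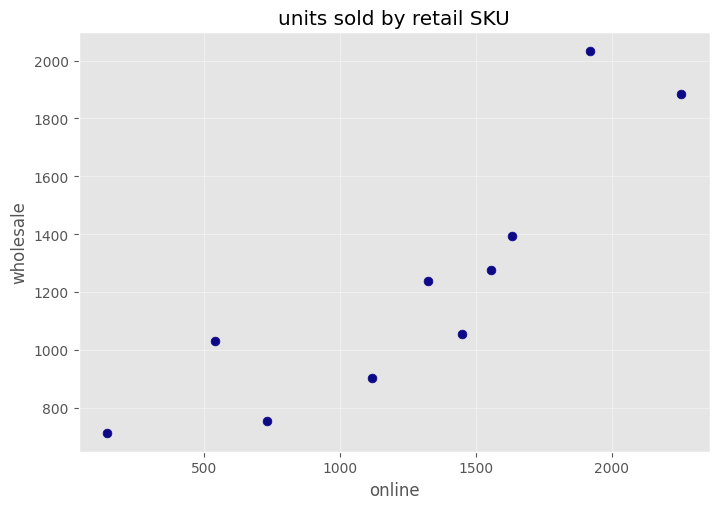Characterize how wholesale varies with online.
Points are positively correlated; strong (|r| ≈ 0.9).

positive, strong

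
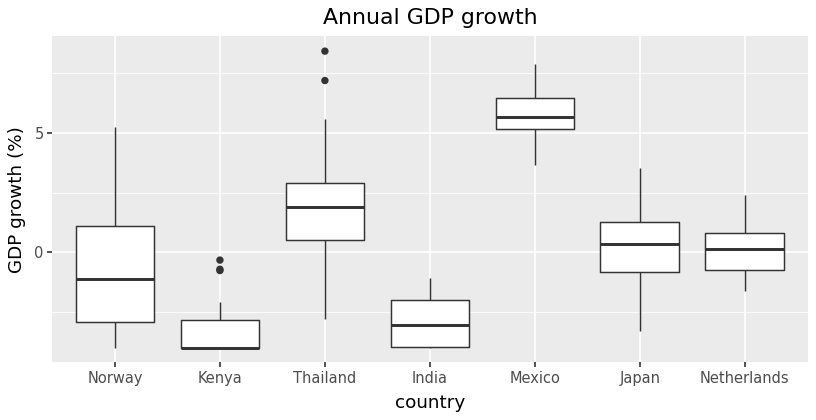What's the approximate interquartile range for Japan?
≈ 2

Q3 ≈ 1, Q1 ≈ -1; IQR ≈ 2.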